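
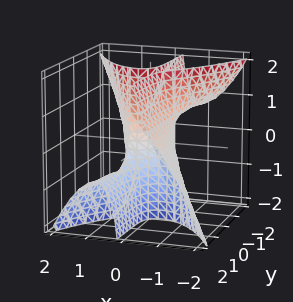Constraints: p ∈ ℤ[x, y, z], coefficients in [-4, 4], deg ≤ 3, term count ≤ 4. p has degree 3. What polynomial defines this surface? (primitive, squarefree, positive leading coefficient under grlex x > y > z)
2*x^3 + 2*x*y*z - x + y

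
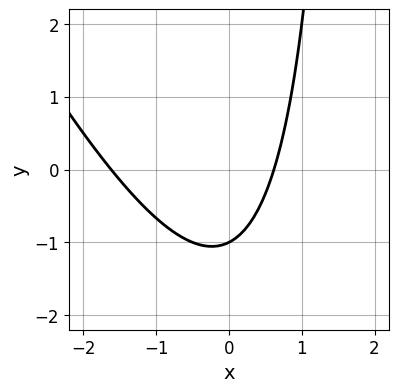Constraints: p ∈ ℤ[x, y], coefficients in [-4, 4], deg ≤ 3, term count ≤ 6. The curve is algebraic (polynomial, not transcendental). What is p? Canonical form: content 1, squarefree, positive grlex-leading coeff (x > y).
2*x^2 + x*y + 2*x - 2*y - 2

First, degree: the shape is more complex than any degree-1 curve, so deg p = 2.
Then, from the visible intercepts: one y-axis crossing is at y = -1.
Finally, together with the visible shape, these determine p as stated.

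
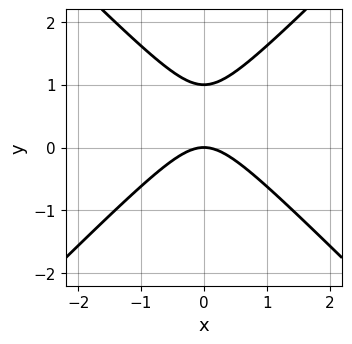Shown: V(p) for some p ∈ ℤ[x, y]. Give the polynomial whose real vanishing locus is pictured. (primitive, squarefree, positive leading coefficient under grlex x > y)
x^2 - y^2 + y

The degree is 2 — the shape is more complex than any degree-1 curve.
Symmetries: it's symmetric under x → −x, forcing even powers of x.
Against the integer gridlines: it meets the x-axis at x = 0 (among the integer gridlines); among the integer gridlines, it crosses the y-axis at y ∈ {0, 1}.
These observations pin down the coefficients.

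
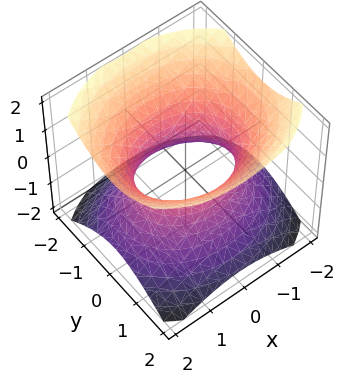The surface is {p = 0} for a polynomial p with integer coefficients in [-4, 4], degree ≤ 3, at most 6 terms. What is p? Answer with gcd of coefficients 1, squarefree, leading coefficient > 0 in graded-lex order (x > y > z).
(a) The degree is 2 — one connected sheet with a waist; a quadric.
(b) Symmetries: mirror symmetry z ↦ −z ⇒ only even powers of z; it's symmetric under y → −y, forcing even powers of y; it's symmetric under x → −x, forcing even powers of x.
(c) From the axis intercepts and sections: the y-axis gridline crossings are at y ∈ {-1, 1}; it misses every integer gridline on the z-axis.
(d) Solving for integer coefficients yields p as stated.

2*x^2 + 3*y^2 - 3*z^2 - 3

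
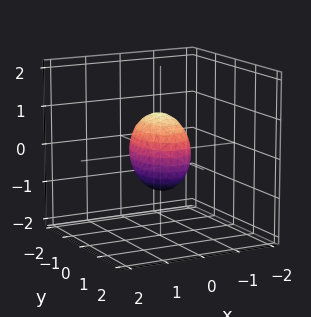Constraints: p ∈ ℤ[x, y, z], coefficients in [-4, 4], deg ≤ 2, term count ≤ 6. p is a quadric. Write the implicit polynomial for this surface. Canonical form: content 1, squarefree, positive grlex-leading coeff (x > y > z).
2*x^2 + y^2 + z^2 - 1

First, deg p = 2. Bounded and convex; a quadric.
Next, symmetries: the x ↦ −x reflection is a symmetry, so x appears only in even powers; mirror symmetry z ↦ −z ⇒ only even powers of z; mirror symmetry y ↦ −y ⇒ only even powers of y.
Next, against the integer gridlines: the y-axis gridline crossings are at y ∈ {-1, 1}; among the integer gridlines, it crosses the z-axis at z ∈ {-1, 1}.
Finally, solving for integer coefficients yields p as stated.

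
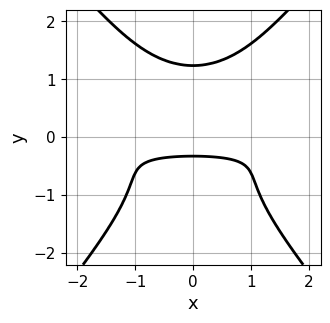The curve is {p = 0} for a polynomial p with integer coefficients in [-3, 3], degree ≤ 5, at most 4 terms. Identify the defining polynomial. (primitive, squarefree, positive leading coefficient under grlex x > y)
3*x^2*y^2 - 2*y^4 + 3*y + 1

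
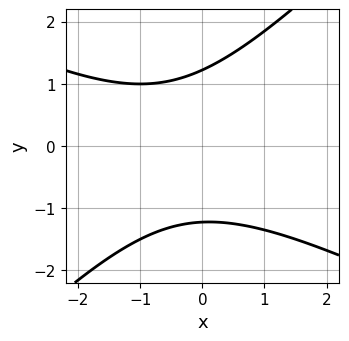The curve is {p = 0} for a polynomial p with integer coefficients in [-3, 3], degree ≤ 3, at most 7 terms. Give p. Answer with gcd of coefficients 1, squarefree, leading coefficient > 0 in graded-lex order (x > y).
x^2 + x*y - 2*y^2 + x + 3

(a) Degree: the shape is more complex than any degree-1 curve, so deg p = 2.
(b) From the visible intercepts: no x-intercept at any integer in the box.
(c) The integer polynomial consistent with all of this is the stated p.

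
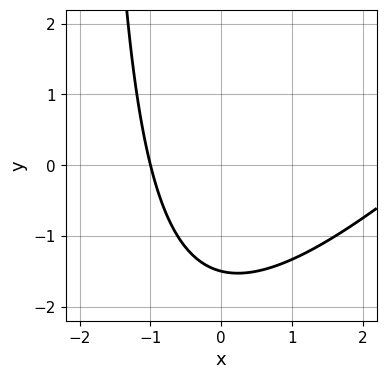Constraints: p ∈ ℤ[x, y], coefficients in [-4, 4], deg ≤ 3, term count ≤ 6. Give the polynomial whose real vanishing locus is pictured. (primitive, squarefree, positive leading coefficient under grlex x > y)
x^2 - x*y - 2*x - 2*y - 3

(a) The degree is 2 — the shape is more complex than any degree-1 curve.
(b) Against the integer gridlines: it meets the x-axis at x = -1 (among the integer gridlines).
(c) These observations pin down the coefficients.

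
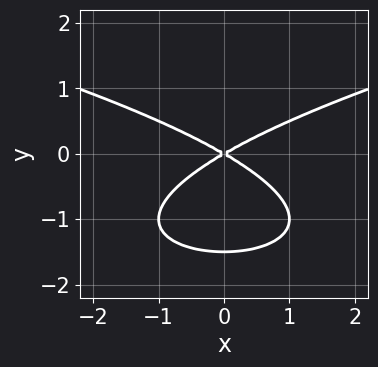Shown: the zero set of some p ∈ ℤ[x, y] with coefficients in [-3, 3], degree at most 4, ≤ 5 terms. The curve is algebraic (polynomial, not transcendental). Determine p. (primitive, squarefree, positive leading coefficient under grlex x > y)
2*y^3 - x^2 + 3*y^2

First, degree: a generic line meets the curve in up to 3 points, so deg p = 3.
Next, symmetries: the x ↦ −x reflection is a symmetry, so x appears only in even powers.
Then, from the visible intercepts: it crosses the x-axis at the gridline x = 0; one y-axis crossing is at y = 0.
Finally, solving for integer coefficients yields p as stated.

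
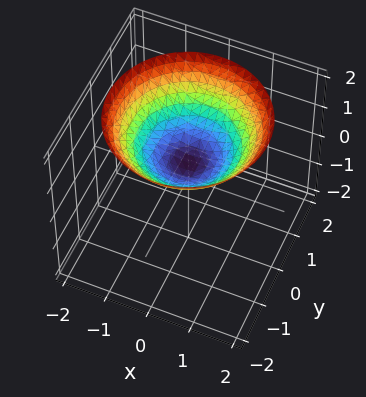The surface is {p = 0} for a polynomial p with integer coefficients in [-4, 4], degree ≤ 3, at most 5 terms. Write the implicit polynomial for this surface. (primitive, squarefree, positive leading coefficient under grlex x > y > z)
x^2 + y^2 - 2*z + 1

deg p = 2. The shape is more complex than any degree-1 surface.
Symmetries: rotational symmetry about the z-axis ⇒ p depends on x, y only through x² + y².
From the axis intercepts and sections: the surface avoids every integer x-axis point in the box; it misses every integer gridline on the y-axis.
Matching integer coefficients to the picture gives p.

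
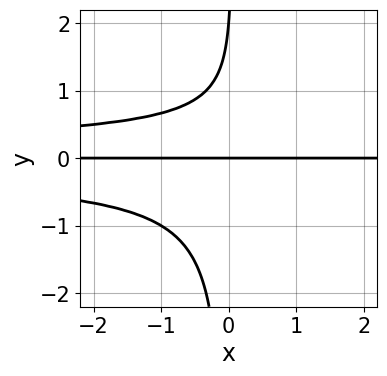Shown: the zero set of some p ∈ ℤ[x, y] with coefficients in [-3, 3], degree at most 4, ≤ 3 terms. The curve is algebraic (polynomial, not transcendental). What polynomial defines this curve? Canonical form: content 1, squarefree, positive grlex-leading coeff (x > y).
3*x*y^3 - y^2 + 2*y

Degree: no degree-3 curve has this shape, so deg p = 4.
Checking where it meets the axes: the y-axis gridline crossings are at y ∈ {0, 2}; every point of the x-axis in the box is on the curve.
The integer polynomial consistent with all of this is the stated p.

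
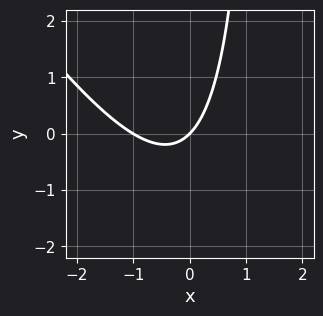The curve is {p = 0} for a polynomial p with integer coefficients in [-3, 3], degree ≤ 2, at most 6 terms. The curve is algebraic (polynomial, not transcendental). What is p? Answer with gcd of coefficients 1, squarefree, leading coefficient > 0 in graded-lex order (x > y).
3*x^2 + 2*x*y + 3*x - 3*y

deg p = 2. No degree-1 curve has this shape.
Observable constraints: it crosses the y-axis at the gridline y = 0; the x-axis gridline crossings are at x ∈ {-1, 0}.
Matching integer coefficients to the picture gives p.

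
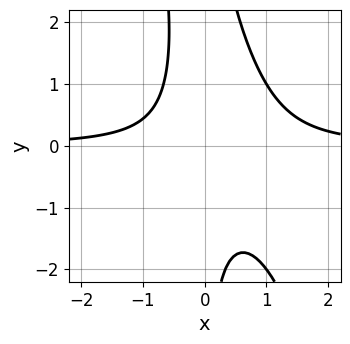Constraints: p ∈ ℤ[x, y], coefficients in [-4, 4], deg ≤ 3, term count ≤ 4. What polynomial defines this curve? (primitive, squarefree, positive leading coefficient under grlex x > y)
3*x^2*y + x*y^2 - 2*x*y - 2

(a) The degree is 3 — a generic line meets the curve in up to 3 points.
(b) From the visible intercepts: the curve avoids every integer x-axis point in the box; no y-intercept at any integer in the box.
(c) Fitting integer coefficients to these (and the overall shape) gives p.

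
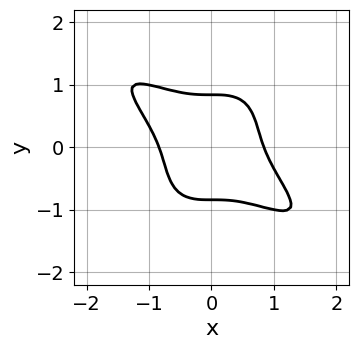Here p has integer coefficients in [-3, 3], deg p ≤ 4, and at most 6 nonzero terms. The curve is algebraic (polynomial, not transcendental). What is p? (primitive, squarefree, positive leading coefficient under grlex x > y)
2*x^4 + 3*x^3*y + 2*y^4 - 1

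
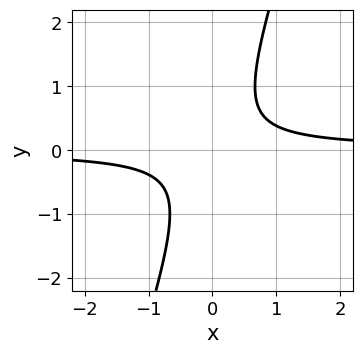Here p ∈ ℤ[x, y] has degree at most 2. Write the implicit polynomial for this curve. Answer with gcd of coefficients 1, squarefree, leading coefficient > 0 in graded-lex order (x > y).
3*x*y - y^2 - 1

1. deg p = 2.
2. Against the integer gridlines: no y-intercept at any integer in the box; it misses every integer gridline on the x-axis.
3. Assembling these constraints gives the stated polynomial.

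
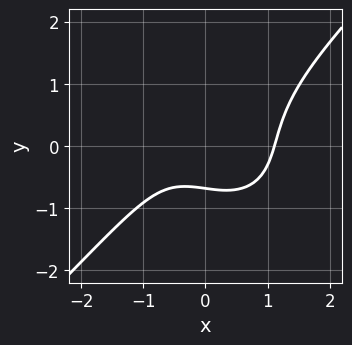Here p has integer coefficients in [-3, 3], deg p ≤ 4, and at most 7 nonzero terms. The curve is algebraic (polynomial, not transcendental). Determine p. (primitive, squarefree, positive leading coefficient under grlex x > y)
3*x^3 - 3*y^3 - x - 3*y - 3

deg p = 3. A generic line meets the curve in up to 3 points.
Matching integer coefficients to the picture gives p.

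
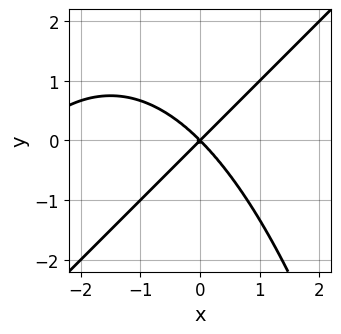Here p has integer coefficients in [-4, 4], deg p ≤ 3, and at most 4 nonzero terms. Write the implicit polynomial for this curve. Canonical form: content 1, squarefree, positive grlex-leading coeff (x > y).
x^3 - x^2*y + 3*x^2 - 3*y^2

First, the degree is 3 — a generic line meets the curve in up to 3 points.
Then, from the visible intercepts: it meets the x-axis at x = 0 (among the integer gridlines); one y-axis crossing is at y = 0.
Finally, the integer polynomial consistent with all of this is the stated p.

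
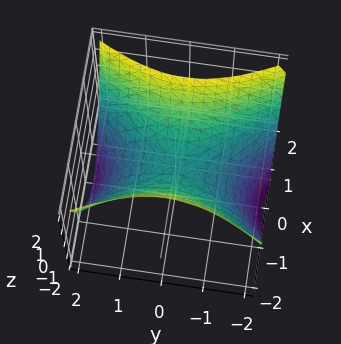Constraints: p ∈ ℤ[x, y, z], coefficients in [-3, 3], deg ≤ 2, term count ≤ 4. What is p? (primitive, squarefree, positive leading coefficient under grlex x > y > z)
2*x^2 - y^2 - 2*z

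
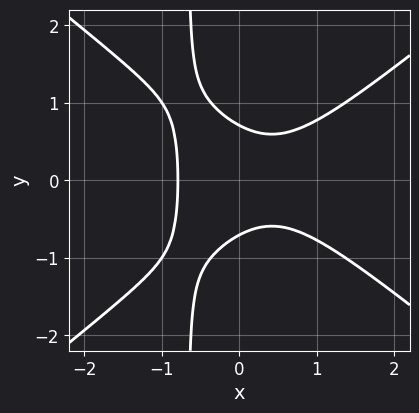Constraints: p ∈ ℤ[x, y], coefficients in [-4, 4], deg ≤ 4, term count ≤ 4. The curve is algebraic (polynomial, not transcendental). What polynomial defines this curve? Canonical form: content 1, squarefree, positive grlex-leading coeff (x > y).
2*x^3 - 3*x*y^2 - 2*y^2 + 1

1. The degree is 3 — a generic line meets the curve in up to 3 points.
2. Symmetries: mirror symmetry y ↦ −y ⇒ only even powers of y.
3. Matching integer coefficients to the picture gives p.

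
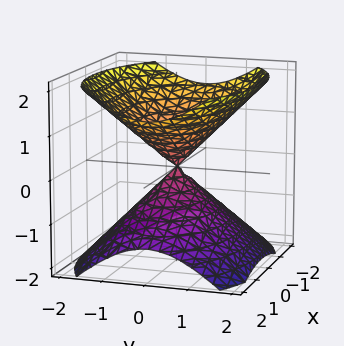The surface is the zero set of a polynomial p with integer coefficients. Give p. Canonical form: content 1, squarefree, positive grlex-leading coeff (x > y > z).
x^2 + 2*y^2 - 2*z^2

1. There are 2 components. They look like related sheets of one shape, so recover p as a whole.
2. The degree is 2 — two nappes meeting at a single point; a quadric.
3. Symmetries: the z ↦ −z reflection is a symmetry, so z appears only in even powers; mirror symmetry x ↦ −x ⇒ only even powers of x; mirror symmetry y ↦ −y ⇒ only even powers of y.
4. Reading off the gridlines: one z-axis crossing is at z = 0; it crosses the x-axis at the gridline x = 0; it meets the y-axis at y = 0 (among the integer gridlines).
5. The integer polynomial consistent with all of this is the stated p.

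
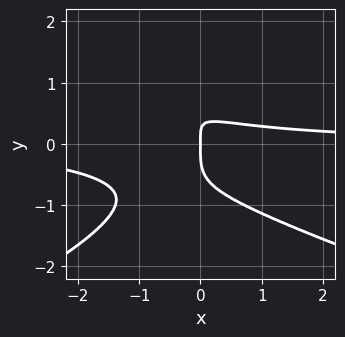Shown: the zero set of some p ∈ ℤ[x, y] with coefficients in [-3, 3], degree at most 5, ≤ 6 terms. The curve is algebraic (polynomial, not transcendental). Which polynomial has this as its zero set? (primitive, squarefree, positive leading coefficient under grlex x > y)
3*y^4 + 3*x^2*y + 3*x*y^2 + 3*x*y - 2*x

First, deg p = 4. A generic line meets the curve in up to 4 points.
Then, observable constraints: it crosses the x-axis at the gridline x = 0; one y-axis crossing is at y = 0.
Finally, together with the visible shape, these determine p as stated.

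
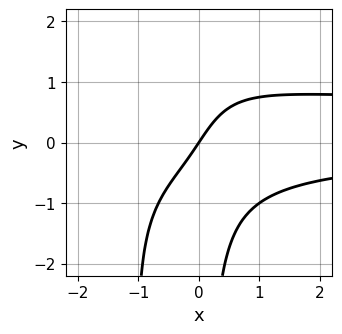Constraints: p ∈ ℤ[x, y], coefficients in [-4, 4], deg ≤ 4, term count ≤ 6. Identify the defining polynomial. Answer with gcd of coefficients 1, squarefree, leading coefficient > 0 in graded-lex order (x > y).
2*x^2*y^2 - x^2*y + 2*x*y^2 - 3*x + 2*y

deg p = 4. A generic line meets the curve in up to 4 points.
Reading off the gridlines: one y-axis crossing is at y = 0; it crosses the x-axis at the gridline x = 0.
Assembling these constraints gives the stated polynomial.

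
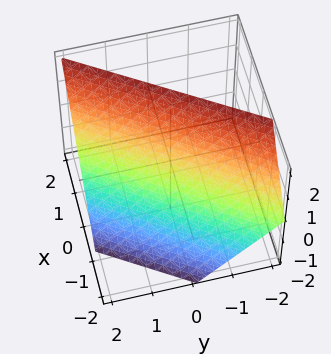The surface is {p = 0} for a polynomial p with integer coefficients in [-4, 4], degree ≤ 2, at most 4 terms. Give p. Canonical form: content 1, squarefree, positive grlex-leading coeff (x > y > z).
3*x - 2*y - 2*z + 2

(a) deg p = 1.
(b) From the visible intercepts: it crosses the y-axis at the gridline y = 1; it meets the z-axis at z = 1 (among the integer gridlines).
(c) Putting this together gives p.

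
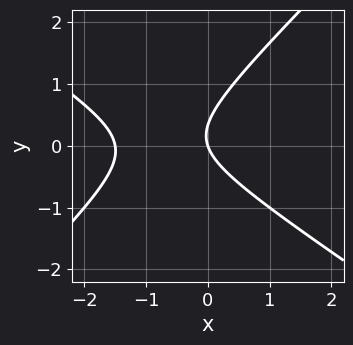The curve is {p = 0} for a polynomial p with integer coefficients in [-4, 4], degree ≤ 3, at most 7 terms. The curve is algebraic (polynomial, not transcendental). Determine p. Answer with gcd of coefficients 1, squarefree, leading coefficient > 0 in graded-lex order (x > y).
1. deg p = 2.
2. Observable constraints: one x-axis crossing is at x = 0; it crosses the y-axis at the gridline y = 0.
3. Fitting integer coefficients to these (and the overall shape) gives p.

2*x^2 + x*y - 3*y^2 + 3*x + y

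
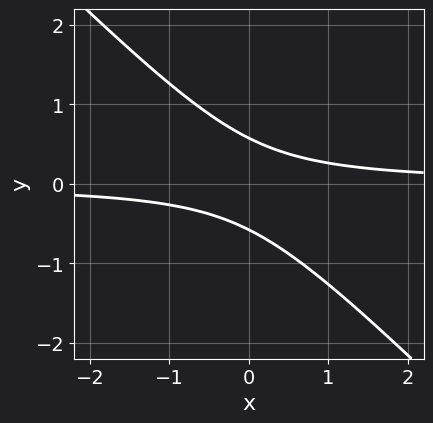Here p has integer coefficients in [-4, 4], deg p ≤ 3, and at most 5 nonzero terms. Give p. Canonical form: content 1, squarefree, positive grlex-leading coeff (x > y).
First, degree: the shape is more complex than any degree-1 curve, so deg p = 2.
Next, from the visible intercepts: it misses every integer gridline on the x-axis.
Finally, putting this together gives p.

3*x*y + 3*y^2 - 1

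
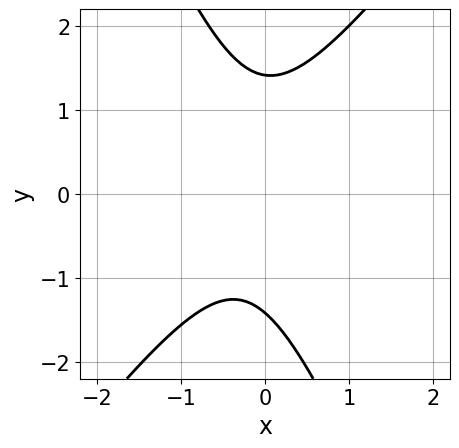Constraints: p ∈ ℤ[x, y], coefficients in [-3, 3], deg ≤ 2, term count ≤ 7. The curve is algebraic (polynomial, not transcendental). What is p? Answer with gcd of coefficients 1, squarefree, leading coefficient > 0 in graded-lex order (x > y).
3*x^2 - x*y - y^2 + x + 2

(a) The degree is 2 — no degree-1 curve has this shape.
(b) From the axis intercepts and sections: the curve avoids every integer x-axis point in the box.
(c) These observations pin down the coefficients.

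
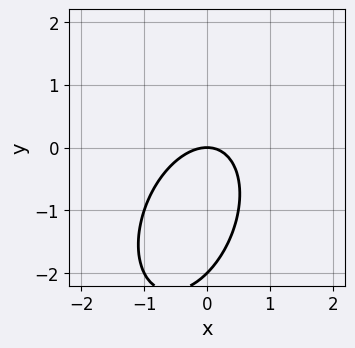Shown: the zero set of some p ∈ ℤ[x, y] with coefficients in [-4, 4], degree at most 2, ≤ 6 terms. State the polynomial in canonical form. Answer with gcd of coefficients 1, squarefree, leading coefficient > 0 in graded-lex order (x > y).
2*x^2 - x*y + y^2 + 2*y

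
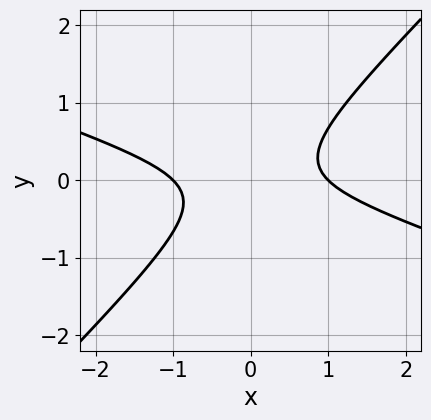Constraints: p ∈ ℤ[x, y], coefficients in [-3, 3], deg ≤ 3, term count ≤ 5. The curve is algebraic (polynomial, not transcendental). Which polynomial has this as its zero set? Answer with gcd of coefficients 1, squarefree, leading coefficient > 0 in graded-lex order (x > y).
x^2 + 2*x*y - 3*y^2 - 1

First, deg p = 2. The shape is more complex than any degree-1 curve.
Next, from the visible intercepts: among the integer gridlines, it crosses the x-axis at x ∈ {-1, 1}; it misses every integer gridline on the y-axis.
Finally, together with the visible shape, these determine p as stated.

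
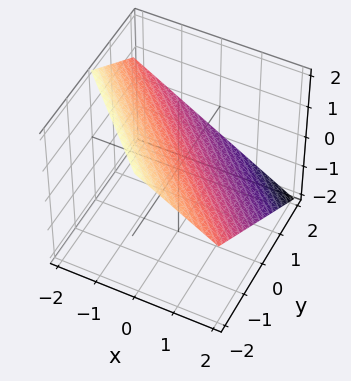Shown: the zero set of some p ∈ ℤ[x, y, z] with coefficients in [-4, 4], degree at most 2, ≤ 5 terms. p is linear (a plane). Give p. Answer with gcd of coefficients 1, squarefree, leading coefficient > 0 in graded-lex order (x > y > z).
2*x + 2*y + 3*z - 2

(a) Degree: every cross-section is a straight line — this is a plane, so deg p = 1.
(b) From the axis intercepts and sections: it meets the x-axis at x = 1 (among the integer gridlines); it crosses the y-axis at the gridline y = 1.
(c) Solving for integer coefficients yields p as stated.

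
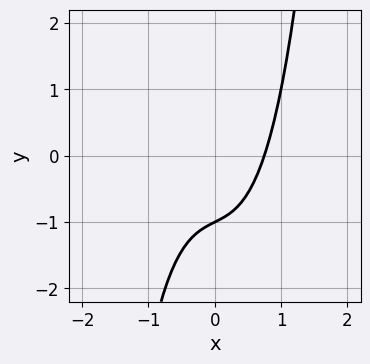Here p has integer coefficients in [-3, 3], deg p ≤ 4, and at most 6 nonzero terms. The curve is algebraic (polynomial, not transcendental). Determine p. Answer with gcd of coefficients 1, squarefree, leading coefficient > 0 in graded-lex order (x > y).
3*x^3 + x - 2*y - 2

deg p = 3. A generic line meets the curve in up to 3 points.
Against the integer gridlines: one y-axis crossing is at y = -1.
Solving for integer coefficients yields p as stated.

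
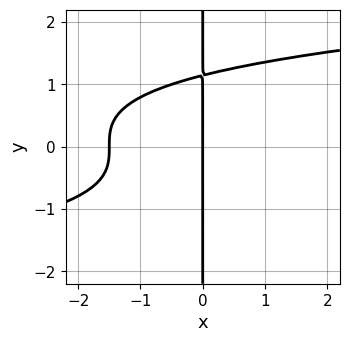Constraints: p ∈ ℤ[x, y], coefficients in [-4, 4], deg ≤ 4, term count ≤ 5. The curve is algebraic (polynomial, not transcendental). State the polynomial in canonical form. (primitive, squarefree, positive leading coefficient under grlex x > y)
1. The degree is 4 — no degree-3 curve has this shape.
2. From the visible intercepts: it meets the x-axis at x = 0 (among the integer gridlines); every point of the y-axis in the box is on the curve.
3. Putting this together gives p.

2*x*y^3 - 2*x^2 - 3*x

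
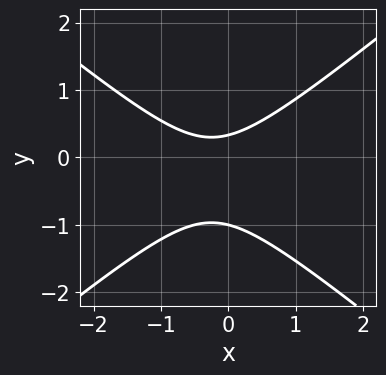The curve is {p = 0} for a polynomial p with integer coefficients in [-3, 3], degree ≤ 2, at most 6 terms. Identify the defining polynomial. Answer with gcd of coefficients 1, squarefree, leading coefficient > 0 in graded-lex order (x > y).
2*x^2 - 3*y^2 + x - 2*y + 1

The degree is 2 — no degree-1 curve has this shape.
From the axis intercepts and sections: one y-axis crossing is at y = -1; the curve avoids every integer x-axis point in the box.
Solving for integer coefficients yields p as stated.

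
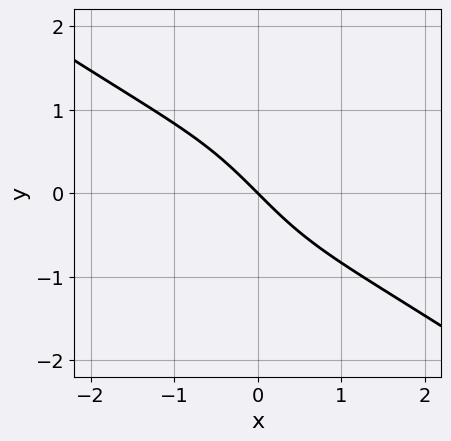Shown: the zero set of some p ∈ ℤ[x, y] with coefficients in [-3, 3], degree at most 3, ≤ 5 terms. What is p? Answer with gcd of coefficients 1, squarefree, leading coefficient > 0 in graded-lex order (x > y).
2*x^3 + 3*x^2*y + 3*x + 3*y

deg p = 3. A generic line meets the curve in up to 3 points.
Reading off the gridlines: it crosses the y-axis at the gridline y = 0; it crosses the x-axis at the gridline x = 0.
Assembling these constraints gives the stated polynomial.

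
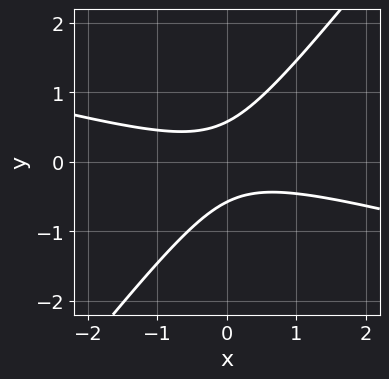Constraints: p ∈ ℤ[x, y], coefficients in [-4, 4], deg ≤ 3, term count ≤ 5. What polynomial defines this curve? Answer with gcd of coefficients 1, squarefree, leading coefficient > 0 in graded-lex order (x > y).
(a) deg p = 2. A generic line meets the curve in up to 2 points.
(b) From the visible intercepts: no x-intercept at any integer in the box.
(c) The integer polynomial consistent with all of this is the stated p.

x^2 + 3*x*y - 3*y^2 + 1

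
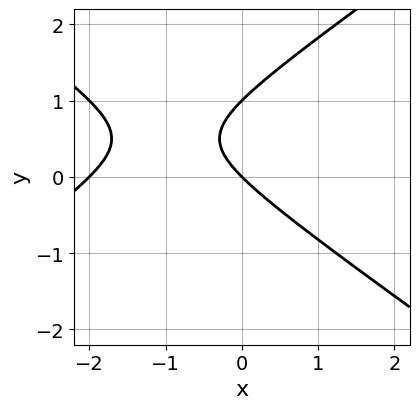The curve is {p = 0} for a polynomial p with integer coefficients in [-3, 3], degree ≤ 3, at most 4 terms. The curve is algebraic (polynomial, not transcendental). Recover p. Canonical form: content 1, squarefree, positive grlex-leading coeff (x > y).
x^2 - 2*y^2 + 2*x + 2*y

First, degree: no degree-1 curve has this shape, so deg p = 2.
Next, from the visible intercepts: among the integer gridlines, it crosses the x-axis at x ∈ {-2, 0}; among the integer gridlines, it crosses the y-axis at y ∈ {0, 1}.
Finally, matching integer coefficients to the picture gives p.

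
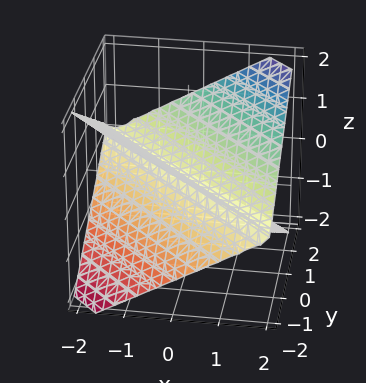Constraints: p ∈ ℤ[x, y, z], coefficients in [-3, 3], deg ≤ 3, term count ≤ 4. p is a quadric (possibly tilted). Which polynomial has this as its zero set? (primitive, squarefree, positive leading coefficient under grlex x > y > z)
I count 2 distinct pieces. They look like related sheets of one shape, so recover p as a whole.
Degree: no degree-1 surface has this shape, so deg p = 2.
Observable constraints: it meets the x-axis at x = 0 (among the integer gridlines); it crosses the y-axis at the gridline y = 0; it meets the z-axis at z = 0 (among the integer gridlines).
The integer polynomial consistent with all of this is the stated p.

x^2 + 2*x*y + y^2 - 3*z^2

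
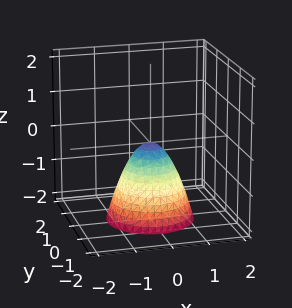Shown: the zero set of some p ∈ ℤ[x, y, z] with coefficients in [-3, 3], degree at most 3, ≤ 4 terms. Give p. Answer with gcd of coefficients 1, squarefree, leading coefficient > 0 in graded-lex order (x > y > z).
3*x^2 + 3*y^2 + 2*z

The degree is 2 — a paraboloid; a quadric.
Symmetry: every cross-section ⟂ z is a circle, so x, y appear only via x² + y².
Observable constraints: one z-axis crossing is at z = 0; it meets the y-axis at y = 0 (among the integer gridlines); a circular section at z = -1 has radius between 0 and 1.
Matching integer coefficients to the picture gives p.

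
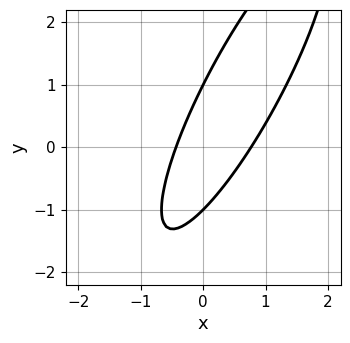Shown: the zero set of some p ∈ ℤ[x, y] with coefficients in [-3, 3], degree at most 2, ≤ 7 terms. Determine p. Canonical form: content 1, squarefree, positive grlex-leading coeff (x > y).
1. Degree: a generic line meets the curve in up to 2 points, so deg p = 2.
2. From the visible intercepts: the y-axis gridline crossings are at y ∈ {-1, 1}.
3. The integer polynomial consistent with all of this is the stated p.

3*x^2 - 3*x*y + y^2 - x - 1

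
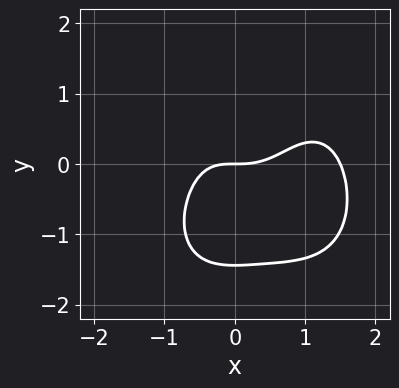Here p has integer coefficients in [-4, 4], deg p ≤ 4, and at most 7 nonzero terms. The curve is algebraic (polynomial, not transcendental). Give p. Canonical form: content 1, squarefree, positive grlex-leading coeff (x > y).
deg p = 4.
From the visible intercepts: one y-axis crossing is at y = 0; it crosses the x-axis at the gridline x = 0.
The integer polynomial consistent with all of this is the stated p.

2*x^4 + x^2*y^2 + y^4 - 3*x^3 + 3*y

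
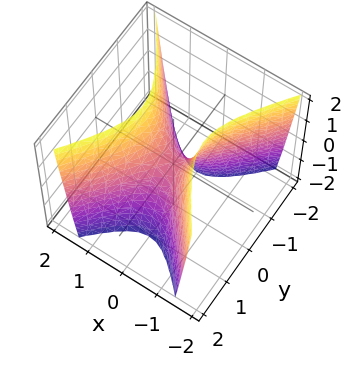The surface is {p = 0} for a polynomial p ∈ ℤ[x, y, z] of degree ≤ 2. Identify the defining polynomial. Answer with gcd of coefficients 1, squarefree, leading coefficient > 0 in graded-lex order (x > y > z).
1. deg p = 2. A saddle surface; a quadric.
2. Symmetries: mirror symmetry y ↦ −y ⇒ only even powers of y; the x ↦ −x reflection is a symmetry, so x appears only in even powers.
3. Reading off the gridlines: one y-axis crossing is at y = 0; it crosses the z-axis at the gridline z = 0.
4. Together with the visible shape, these determine p as stated.

3*x^2 - 2*y^2 - z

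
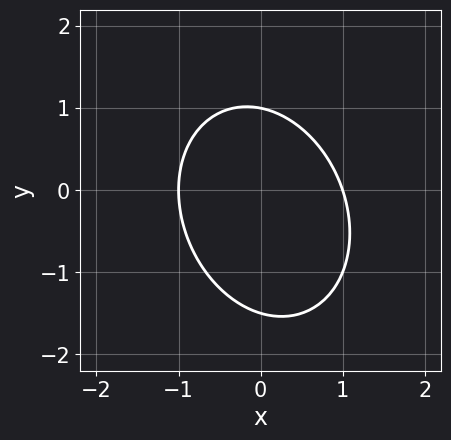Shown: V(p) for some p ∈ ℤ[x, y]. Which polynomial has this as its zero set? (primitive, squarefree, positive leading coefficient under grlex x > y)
3*x^2 + x*y + 2*y^2 + y - 3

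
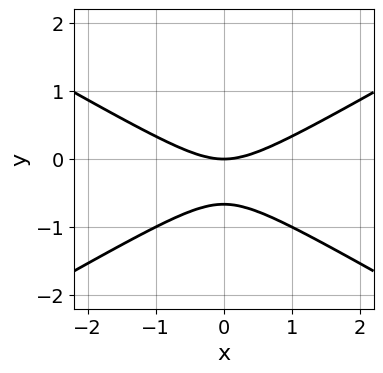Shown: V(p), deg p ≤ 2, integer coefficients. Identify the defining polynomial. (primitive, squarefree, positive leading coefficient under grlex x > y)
x^2 - 3*y^2 - 2*y

First, degree: the shape is more complex than any degree-1 curve, so deg p = 2.
Then, symmetries: mirror symmetry x ↦ −x ⇒ only even powers of x.
Next, checking where it meets the axes: one x-axis crossing is at x = 0; it crosses the y-axis at the gridline y = 0.
Finally, together with the visible shape, these determine p as stated.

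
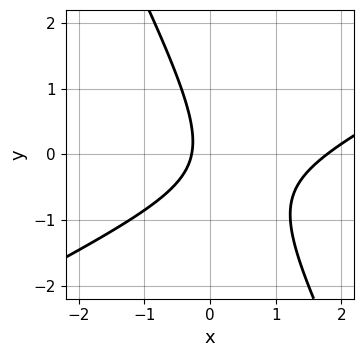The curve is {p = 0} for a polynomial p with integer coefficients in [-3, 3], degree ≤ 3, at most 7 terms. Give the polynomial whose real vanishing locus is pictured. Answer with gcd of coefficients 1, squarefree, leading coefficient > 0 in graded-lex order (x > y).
2*x^2 - 3*x*y - 2*y^2 - 3*x - 1

(a) The degree is 2 — a generic line meets the curve in up to 2 points.
(b) Reading off the gridlines: the curve avoids every integer y-axis point in the box.
(c) Assembling these constraints gives the stated polynomial.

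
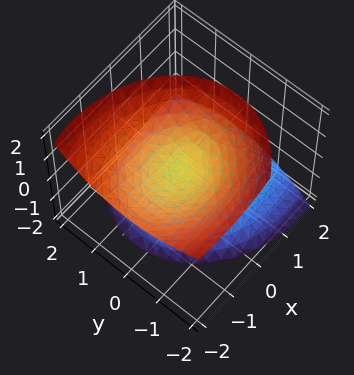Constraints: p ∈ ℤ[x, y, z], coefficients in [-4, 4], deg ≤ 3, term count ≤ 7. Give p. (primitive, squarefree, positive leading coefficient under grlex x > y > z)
2*x^2 + 3*x*z + 3*y^2 + y*z - 3*z^2 + 1

(a) I count 2 distinct pieces. Treating them together as one polynomial.
(b) deg p = 2. No degree-1 surface has this shape.
(c) Observable constraints: no x-intercept at any integer in the box; no y-intercept at any integer in the box.
(d) Putting this together gives p.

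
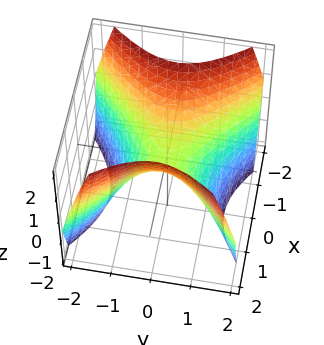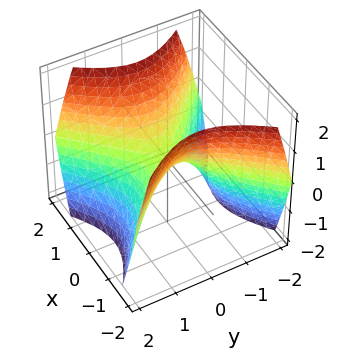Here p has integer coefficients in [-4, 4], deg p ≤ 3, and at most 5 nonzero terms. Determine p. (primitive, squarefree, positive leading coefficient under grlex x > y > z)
x^2 - y^2 - z

First, degree: a saddle surface; a quadric, so deg p = 2.
Then, symmetries: it's symmetric under y → −y, forcing even powers of y; mirror symmetry x ↦ −x ⇒ only even powers of x.
Next, observable constraints: one x-axis crossing is at x = 0; it crosses the z-axis at the gridline z = 0.
Finally, fitting integer coefficients to these (and the overall shape) gives p.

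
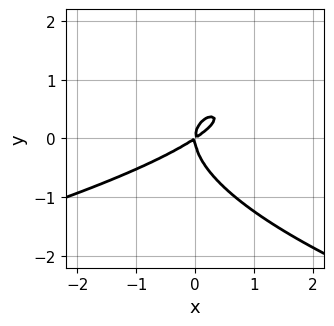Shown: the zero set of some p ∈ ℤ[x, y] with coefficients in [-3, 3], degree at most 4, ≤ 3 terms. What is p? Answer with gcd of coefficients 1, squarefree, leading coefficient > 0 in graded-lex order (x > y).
Degree: no degree-2 curve has this shape, so deg p = 3.
Against the integer gridlines: it crosses the y-axis at the gridline y = 0; it crosses the x-axis at the gridline x = 0.
Matching integer coefficients to the picture gives p.

3*y^3 + 2*x^2 - 3*x*y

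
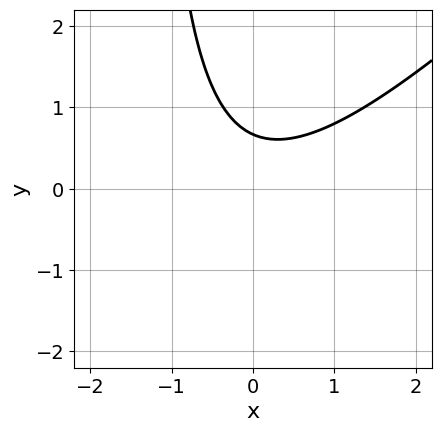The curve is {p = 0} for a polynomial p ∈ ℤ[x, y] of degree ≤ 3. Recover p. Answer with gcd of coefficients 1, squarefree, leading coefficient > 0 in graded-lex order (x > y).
(a) deg p = 2.
(b) Checking where it meets the axes: it misses every integer gridline on the x-axis.
(c) Together with the visible shape, these determine p as stated.

2*x^2 - 2*x*y - 3*y + 2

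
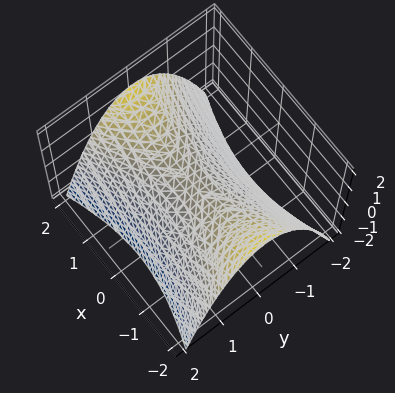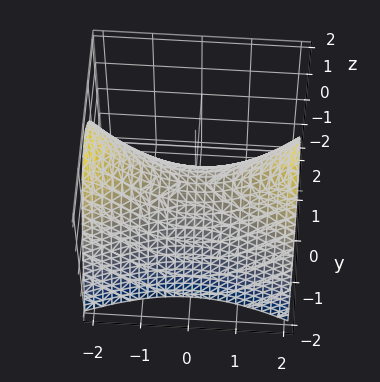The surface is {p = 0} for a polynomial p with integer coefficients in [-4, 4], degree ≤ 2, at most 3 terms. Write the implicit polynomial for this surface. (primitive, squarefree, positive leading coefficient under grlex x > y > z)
1. The degree is 2 — a hyperbolic paraboloid; a quadric.
2. Symmetries: it's symmetric under y → −y, forcing even powers of y; mirror symmetry x ↦ −x ⇒ only even powers of x.
3. From the visible intercepts: it crosses the x-axis at the gridline x = 0; it meets the y-axis at y = 0 (among the integer gridlines).
4. Solving for integer coefficients yields p as stated.

x^2 - 3*y^2 - 3*z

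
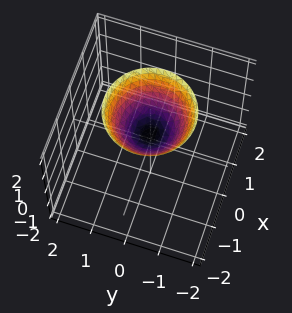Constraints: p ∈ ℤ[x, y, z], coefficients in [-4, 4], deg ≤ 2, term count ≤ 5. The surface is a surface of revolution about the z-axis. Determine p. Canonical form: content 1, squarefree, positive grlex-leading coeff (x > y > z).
2*x^2 + 2*y^2 - 2*z + 1

(a) The degree is 2 — a generic line meets the surface in up to 2 points.
(b) Symmetry: the surface is invariant under rotation about z: p = q(x² + y², z).
(c) Against the integer gridlines: the surface avoids every integer x-axis point in the box; a circular section at z = 1 has radius between 0 and 1; the surface avoids every integer y-axis point in the box.
(d) Putting this together gives p.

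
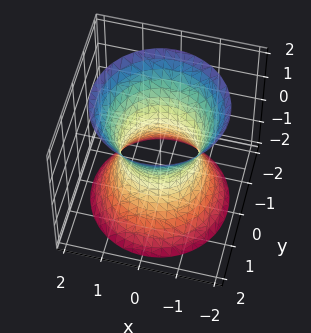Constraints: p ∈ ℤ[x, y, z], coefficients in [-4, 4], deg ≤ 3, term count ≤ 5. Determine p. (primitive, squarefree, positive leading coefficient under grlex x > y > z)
(a) Degree: one connected sheet with a waist; a quadric, so deg p = 2.
(b) Symmetry: every cross-section ⟂ z is a circle, so x, y appear only via x² + y²; mirror symmetry z ↦ −z ⇒ only even powers of z.
(c) From the axis intercepts and sections: among the integer gridlines, it crosses the x-axis at x ∈ {-1, 1}; among the integer gridlines, it crosses the y-axis at y ∈ {-1, 1}.
(d) Assembling these constraints gives the stated polynomial.

2*x^2 + 2*y^2 - z^2 - 2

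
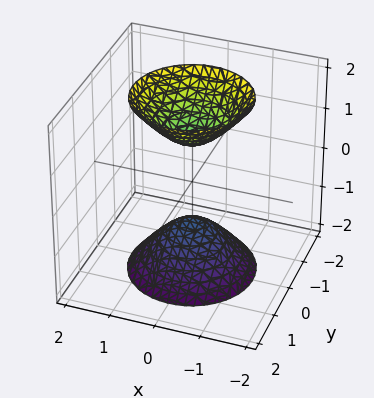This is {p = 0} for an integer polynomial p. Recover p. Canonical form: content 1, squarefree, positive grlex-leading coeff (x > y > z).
First, the picture has 2 separate pieces. They look like related sheets of one shape, so recover p as a whole.
Next, degree: a generic line meets the surface in up to 2 points, so deg p = 2.
Then, by symmetry, the z-axis is an axis of rotation, so x and y enter only as x² + y².
Next, observable constraints: it misses every integer gridline on the x-axis; a circular section at z = -2 has radius between 1 and 2.
Finally, these observations pin down the coefficients. Check: (0, 0, 1) on the z-axis lies on the surface, and p(0, 0, 1) = 0. ✓

2*x^2 + 2*y^2 - z^2 + 1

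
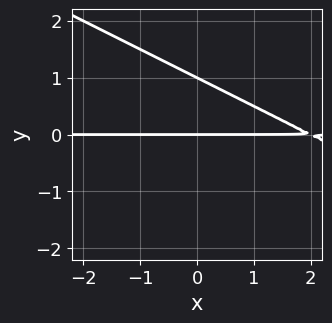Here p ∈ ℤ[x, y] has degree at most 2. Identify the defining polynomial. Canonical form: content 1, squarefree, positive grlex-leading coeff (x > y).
(a) Degree: no degree-1 curve has this shape, so deg p = 2.
(b) From the visible intercepts: the visible x-axis segment lies entirely on the curve; among the integer gridlines, it crosses the y-axis at y ∈ {0, 1}.
(c) These observations pin down the coefficients.

x*y + 2*y^2 - 2*y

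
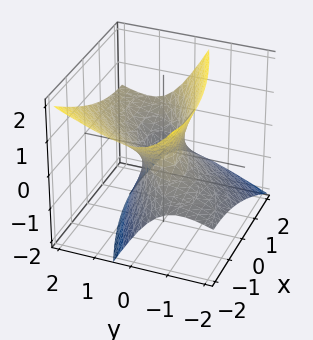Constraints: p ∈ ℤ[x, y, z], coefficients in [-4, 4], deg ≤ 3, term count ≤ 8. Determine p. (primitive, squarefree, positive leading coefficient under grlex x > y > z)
x^2 - 2*x*y + 2*y^2 - 3*y*z - 2*z^2 - 1

Degree: no degree-1 surface has this shape, so deg p = 2.
Reading off the gridlines: the surface avoids every integer z-axis point in the box; the x-axis gridline crossings are at x ∈ {-1, 1}.
Solving for integer coefficients yields p as stated.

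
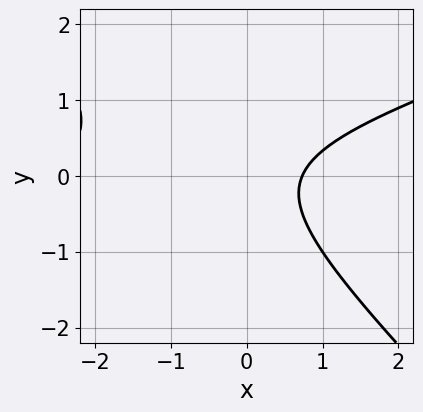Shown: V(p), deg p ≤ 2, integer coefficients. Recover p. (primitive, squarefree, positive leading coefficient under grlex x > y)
x^2 - 2*x*y - 3*y^2 + 2*x - 2

deg p = 2. No degree-1 curve has this shape.
From the visible intercepts: it misses every integer gridline on the y-axis.
Matching integer coefficients to the picture gives p.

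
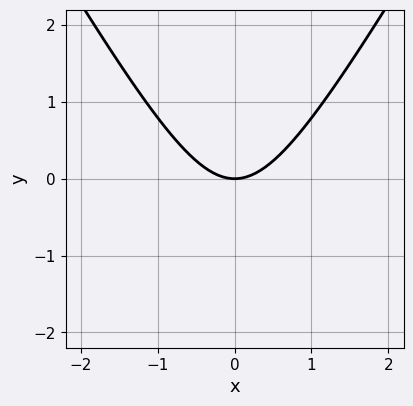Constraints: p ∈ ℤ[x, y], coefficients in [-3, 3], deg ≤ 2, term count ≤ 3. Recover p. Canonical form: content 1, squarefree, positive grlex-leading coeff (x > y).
3*x^2 - y^2 - 3*y

The degree is 2 — the shape is more complex than any degree-1 curve.
Symmetries: it's symmetric under x → −x, forcing even powers of x.
From the visible intercepts: it crosses the x-axis at the gridline x = 0; it crosses the y-axis at the gridline y = 0.
Assembling these constraints gives the stated polynomial.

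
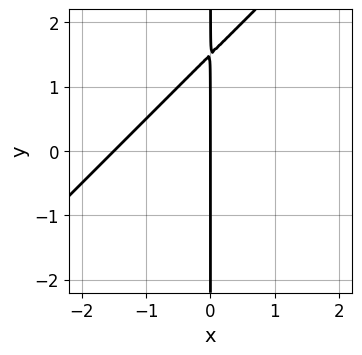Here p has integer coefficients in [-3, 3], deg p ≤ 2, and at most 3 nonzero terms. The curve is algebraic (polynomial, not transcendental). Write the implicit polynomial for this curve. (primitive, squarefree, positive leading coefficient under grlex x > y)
2*x^2 - 2*x*y + 3*x

(a) The degree is 2 — no degree-1 curve has this shape.
(b) Reading off the gridlines: the visible y-axis segment lies entirely on the curve; it crosses the x-axis at the gridline x = 0.
(c) The integer polynomial consistent with all of this is the stated p.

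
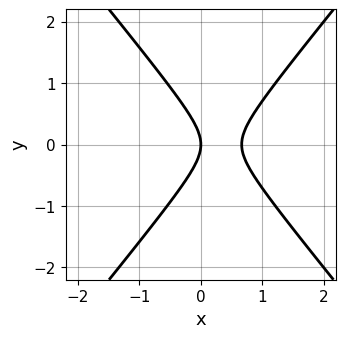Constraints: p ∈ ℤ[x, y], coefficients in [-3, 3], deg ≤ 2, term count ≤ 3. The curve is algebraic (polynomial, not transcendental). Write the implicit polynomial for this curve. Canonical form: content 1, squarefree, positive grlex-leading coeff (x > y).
Degree: no degree-1 curve has this shape, so deg p = 2.
Symmetries: it's symmetric under y → −y, forcing even powers of y.
From the visible intercepts: it meets the y-axis at y = 0 (among the integer gridlines); it crosses the x-axis at the gridline x = 0.
Solving for integer coefficients yields p as stated.

3*x^2 - 2*y^2 - 2*x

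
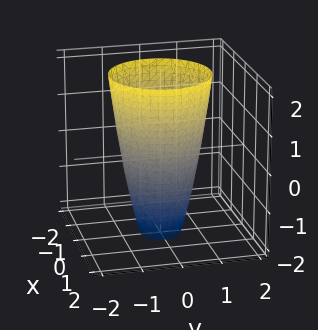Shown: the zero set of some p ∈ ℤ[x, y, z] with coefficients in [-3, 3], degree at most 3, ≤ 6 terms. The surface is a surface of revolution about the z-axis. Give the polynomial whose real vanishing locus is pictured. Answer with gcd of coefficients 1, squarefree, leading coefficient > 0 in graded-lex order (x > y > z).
3*x^2 + 3*y^2 - z - 3

First, deg p = 2.
Next, symmetry: the z-axis is an axis of rotation, so x and y enter only as x² + y².
Then, against the integer gridlines: a circular section at z = -2 has radius between 0 and 1; among the integer gridlines, it crosses the y-axis at y ∈ {-1, 1}.
Finally, assembling these constraints gives the stated polynomial.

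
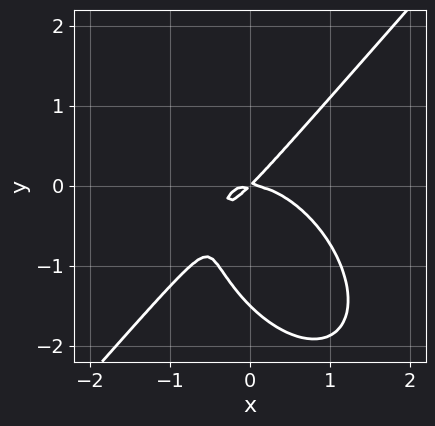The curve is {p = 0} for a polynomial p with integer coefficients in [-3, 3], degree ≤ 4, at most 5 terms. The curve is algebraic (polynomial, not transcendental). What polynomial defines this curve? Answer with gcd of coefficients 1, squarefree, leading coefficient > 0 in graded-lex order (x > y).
First, deg p = 3. No degree-2 curve has this shape.
Then, from the axis intercepts and sections: it crosses the y-axis at the gridline y = 0; it crosses the x-axis at the gridline x = 0.
Finally, assembling these constraints gives the stated polynomial.

3*x^3 - 2*y^3 + 3*x*y - 3*y^2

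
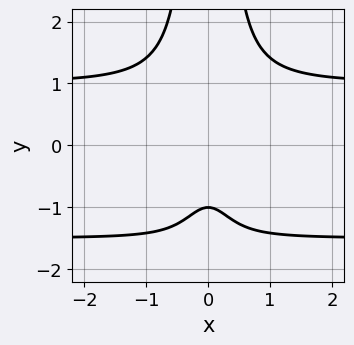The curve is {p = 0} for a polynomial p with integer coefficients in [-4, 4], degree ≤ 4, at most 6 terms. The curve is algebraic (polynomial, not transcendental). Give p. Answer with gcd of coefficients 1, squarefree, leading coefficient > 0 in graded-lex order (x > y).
2*x^2*y^2 + x^2*y - 3*x^2 - y - 1

1. deg p = 4. A generic line meets the curve in up to 4 points.
2. Symmetries: it's symmetric under x → −x, forcing even powers of x.
3. Checking where it meets the axes: one y-axis crossing is at y = -1; the curve avoids every integer x-axis point in the box.
4. The integer polynomial consistent with all of this is the stated p.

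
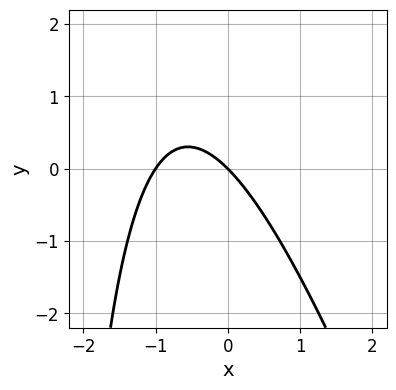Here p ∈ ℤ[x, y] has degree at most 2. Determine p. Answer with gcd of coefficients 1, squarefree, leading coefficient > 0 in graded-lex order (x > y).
3*x^2 + x*y + 3*x + 3*y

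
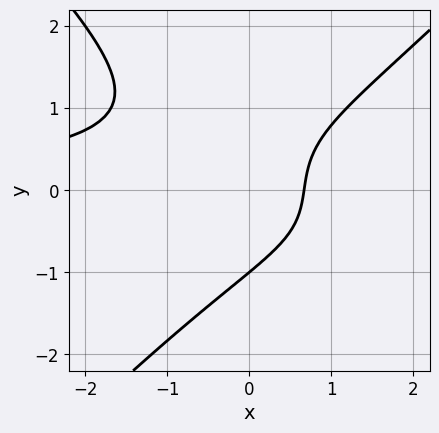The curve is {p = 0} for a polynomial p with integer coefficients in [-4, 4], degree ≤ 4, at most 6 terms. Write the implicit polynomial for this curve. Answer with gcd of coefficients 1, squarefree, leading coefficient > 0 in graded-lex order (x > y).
2*x^2*y - 2*y^3 - 2*x*y + 3*x - 2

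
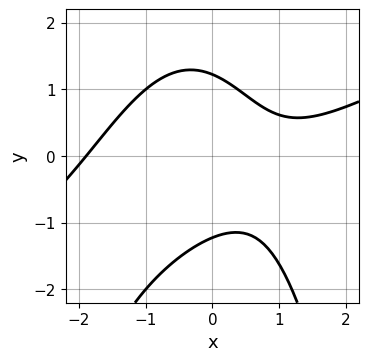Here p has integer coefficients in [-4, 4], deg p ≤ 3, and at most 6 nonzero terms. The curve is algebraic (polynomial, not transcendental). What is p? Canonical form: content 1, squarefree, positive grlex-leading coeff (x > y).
x^3 - 2*x^2*y - 2*y^2 - 2*x + 3

First, degree: no degree-2 curve has this shape, so deg p = 3.
Finally, solving for integer coefficients yields p as stated.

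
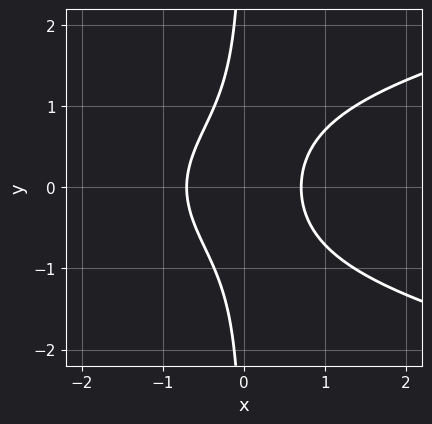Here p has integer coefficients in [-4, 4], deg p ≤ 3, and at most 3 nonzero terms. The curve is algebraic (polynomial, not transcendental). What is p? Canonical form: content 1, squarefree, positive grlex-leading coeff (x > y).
2*x*y^2 - 2*x^2 + 1

Degree: no degree-2 curve has this shape, so deg p = 3.
Symmetries: it's symmetric under y → −y, forcing even powers of y.
From the axis intercepts and sections: no y-intercept at any integer in the box.
Assembling these constraints gives the stated polynomial.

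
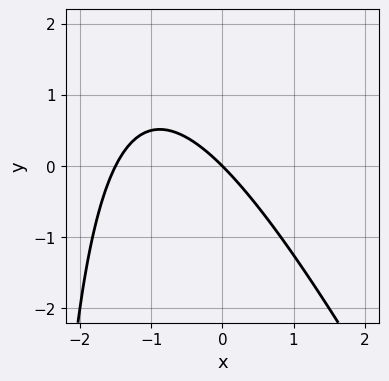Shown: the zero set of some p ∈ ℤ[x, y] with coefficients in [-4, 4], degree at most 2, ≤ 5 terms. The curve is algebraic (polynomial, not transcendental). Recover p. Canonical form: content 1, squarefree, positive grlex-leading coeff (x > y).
2*x^2 + x*y + 3*x + 3*y

First, degree: no degree-1 curve has this shape, so deg p = 2.
Then, against the integer gridlines: one y-axis crossing is at y = 0; it meets the x-axis at x = 0 (among the integer gridlines).
Finally, solving for integer coefficients yields p as stated.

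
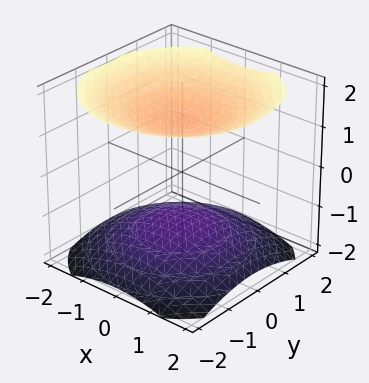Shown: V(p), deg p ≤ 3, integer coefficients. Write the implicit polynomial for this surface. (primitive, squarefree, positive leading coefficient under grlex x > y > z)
(a) The picture has 2 separate pieces.
(b) The degree is 2 — two sheets facing apart; a quadric.
(c) Symmetries: rotational symmetry about the z-axis ⇒ p depends on x, y only through x² + y²; it's symmetric under z → −z, forcing even powers of z.
(d) From the visible intercepts: it misses every integer gridline on the y-axis; it misses every integer gridline on the x-axis.
(e) Solving for integer coefficients yields p as stated.

x^2 + y^2 - 2*z^2 + 3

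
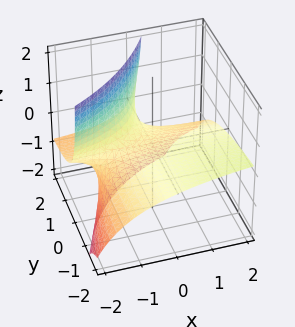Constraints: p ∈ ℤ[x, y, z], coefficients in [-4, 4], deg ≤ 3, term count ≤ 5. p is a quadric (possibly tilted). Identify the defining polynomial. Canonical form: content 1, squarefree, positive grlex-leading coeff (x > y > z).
x*y + 2*x*z - 2*y*z + 3*z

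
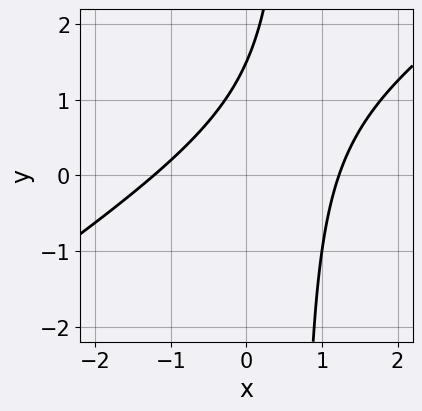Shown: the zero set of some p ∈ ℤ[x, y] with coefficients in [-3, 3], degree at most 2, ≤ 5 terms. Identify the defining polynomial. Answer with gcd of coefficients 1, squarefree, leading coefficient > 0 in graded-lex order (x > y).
2*x^2 - 3*x*y + 2*y - 3

(a) The degree is 2 — no degree-1 curve has this shape.
(b) Solving for integer coefficients yields p as stated.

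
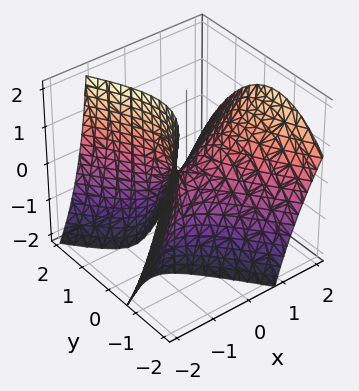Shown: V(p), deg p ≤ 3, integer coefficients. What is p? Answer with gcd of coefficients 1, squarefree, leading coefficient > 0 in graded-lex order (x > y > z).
3*x^2 - 2*x*y - 3*x*z - 3*y^2 - 2*z

First, degree: a generic line meets the surface in up to 2 points, so deg p = 2.
Next, from the visible intercepts: one z-axis crossing is at z = 0; it crosses the y-axis at the gridline y = 0; it meets the x-axis at x = 0 (among the integer gridlines).
Finally, fitting integer coefficients to these (and the overall shape) gives p.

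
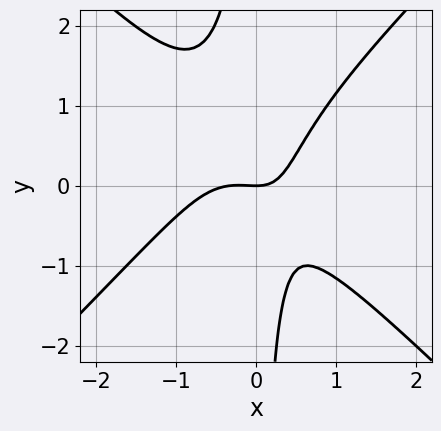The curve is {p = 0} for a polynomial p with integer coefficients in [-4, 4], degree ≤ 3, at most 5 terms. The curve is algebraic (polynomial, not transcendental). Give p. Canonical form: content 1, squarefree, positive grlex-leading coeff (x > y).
1. Degree: a generic line meets the curve in up to 3 points, so deg p = 3.
2. Checking where it meets the axes: it crosses the y-axis at the gridline y = 0; it crosses the x-axis at the gridline x = 0.
3. Putting this together gives p.

3*x^3 - 3*x*y^2 + x^2 + 2*x*y - 2*y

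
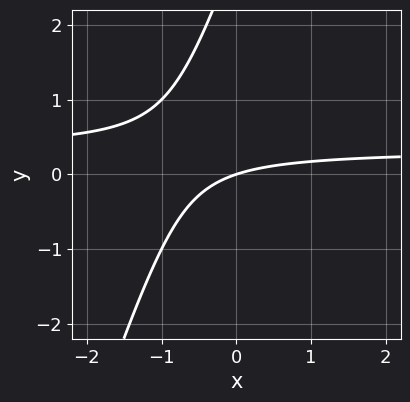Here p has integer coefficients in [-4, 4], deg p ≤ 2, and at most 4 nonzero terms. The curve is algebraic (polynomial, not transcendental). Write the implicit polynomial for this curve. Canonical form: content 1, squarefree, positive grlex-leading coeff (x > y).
First, the degree is 2 — a generic line meets the curve in up to 2 points.
Then, from the axis intercepts and sections: it crosses the y-axis at the gridline y = 0; one x-axis crossing is at x = 0.
Finally, these observations pin down the coefficients.

3*x*y - y^2 - x + 3*y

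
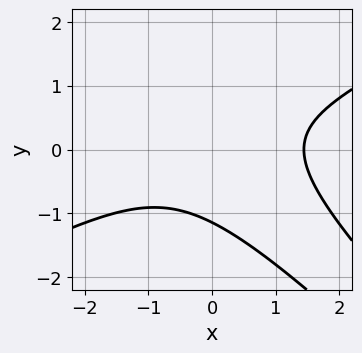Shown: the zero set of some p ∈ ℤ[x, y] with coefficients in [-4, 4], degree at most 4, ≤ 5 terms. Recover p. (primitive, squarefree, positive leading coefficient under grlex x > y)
The degree is 3 — a generic line meets the curve in up to 3 points.
Putting this together gives p.

x^3 - 3*x*y^2 - 2*y^3 - 3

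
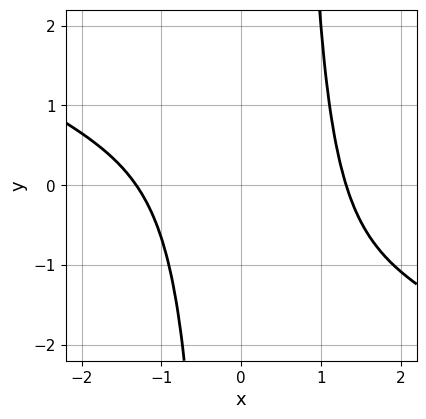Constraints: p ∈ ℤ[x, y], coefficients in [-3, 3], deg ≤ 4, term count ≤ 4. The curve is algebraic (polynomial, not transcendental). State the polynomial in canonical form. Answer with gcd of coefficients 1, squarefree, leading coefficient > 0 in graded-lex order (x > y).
x^4 + 2*x^3*y - x^2*y - 3

deg p = 4.
From the visible intercepts: it misses every integer gridline on the y-axis.
Fitting integer coefficients to these (and the overall shape) gives p.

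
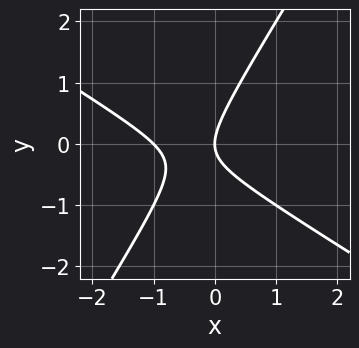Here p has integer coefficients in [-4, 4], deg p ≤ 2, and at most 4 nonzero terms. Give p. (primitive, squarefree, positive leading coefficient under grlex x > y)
x^2 + x*y - y^2 + x

1. deg p = 2. The shape is more complex than any degree-1 curve.
2. From the axis intercepts and sections: it meets the y-axis at y = 0 (among the integer gridlines); the x-axis gridline crossings are at x ∈ {-1, 0}.
3. Assembling these constraints gives the stated polynomial.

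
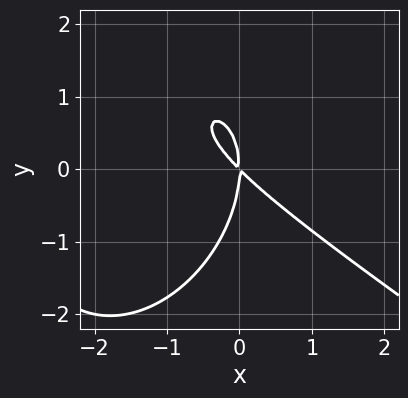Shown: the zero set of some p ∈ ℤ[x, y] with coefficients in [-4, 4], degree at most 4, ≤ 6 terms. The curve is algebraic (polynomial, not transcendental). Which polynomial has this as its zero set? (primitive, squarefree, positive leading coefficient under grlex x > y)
1. deg p = 3. No degree-2 curve has this shape.
2. Against the integer gridlines: it crosses the y-axis at the gridline y = 0; one x-axis crossing is at x = 0.
3. Matching integer coefficients to the picture gives p.

x^3 + x^2*y + y^3 + 3*x^2 + 3*x*y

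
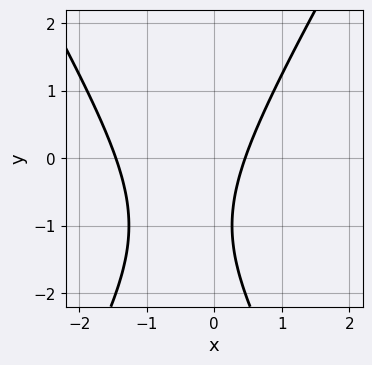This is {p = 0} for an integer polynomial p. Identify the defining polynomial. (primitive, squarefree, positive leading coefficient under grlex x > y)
3*x^2 - y^2 + 3*x - 2*y - 2

(a) deg p = 2. A generic line meets the curve in up to 2 points.
(b) Checking where it meets the axes: the curve avoids every integer y-axis point in the box.
(c) Matching integer coefficients to the picture gives p.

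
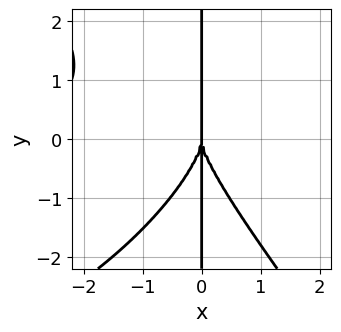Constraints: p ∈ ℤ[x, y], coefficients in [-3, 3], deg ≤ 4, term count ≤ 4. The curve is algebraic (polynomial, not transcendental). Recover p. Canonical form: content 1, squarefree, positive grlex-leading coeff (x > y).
1. Degree: the shape is more complex than any degree-3 curve, so deg p = 4.
2. Checking where it meets the axes: it meets the x-axis at x = 0 (among the integer gridlines); every point of the y-axis in the box is on the curve.
3. The integer polynomial consistent with all of this is the stated p.

x^4 - x^3*y + x*y^3 + 3*x^3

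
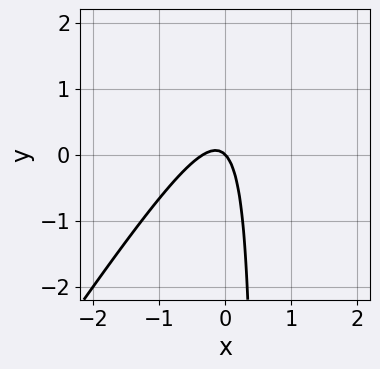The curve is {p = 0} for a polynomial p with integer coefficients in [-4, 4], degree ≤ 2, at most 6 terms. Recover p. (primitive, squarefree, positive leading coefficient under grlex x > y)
3*x^2 - 2*x*y + x + y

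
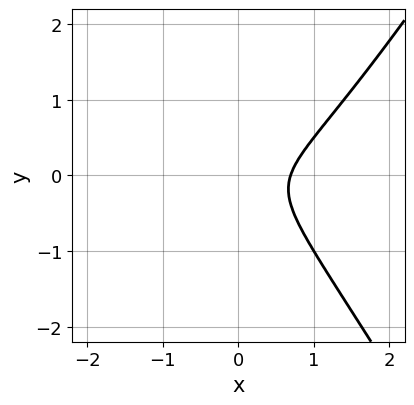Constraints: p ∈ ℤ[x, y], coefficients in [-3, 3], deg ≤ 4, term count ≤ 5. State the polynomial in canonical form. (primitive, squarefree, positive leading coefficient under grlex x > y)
3*x^3 - x*y^2 - 2*x*y - 3*y^2 - 1

1. deg p = 3. No degree-2 curve has this shape.
2. From the visible intercepts: it misses every integer gridline on the y-axis.
3. Putting this together gives p.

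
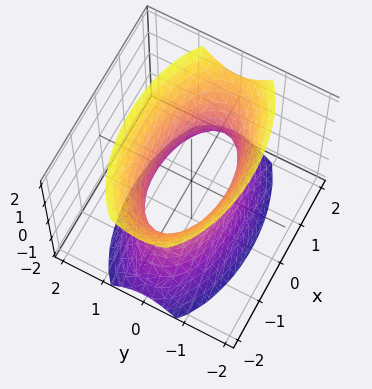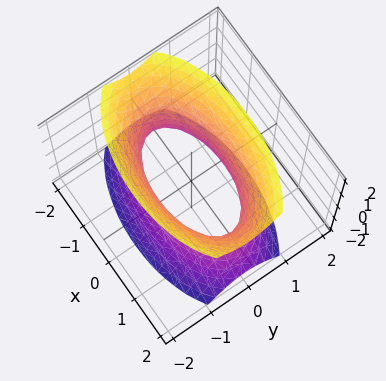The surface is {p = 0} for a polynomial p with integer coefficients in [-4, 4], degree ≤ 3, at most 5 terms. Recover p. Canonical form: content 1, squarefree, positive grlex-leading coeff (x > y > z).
x^2 + 3*y^2 - z^2 - 2

First, deg p = 2. One connected sheet with a waist; a quadric.
Then, symmetries: the y ↦ −y reflection is a symmetry, so y appears only in even powers; mirror symmetry z ↦ −z ⇒ only even powers of z; it's symmetric under x → −x, forcing even powers of x.
Next, checking where it meets the axes: the surface avoids every integer z-axis point in the box.
Finally, these observations pin down the coefficients.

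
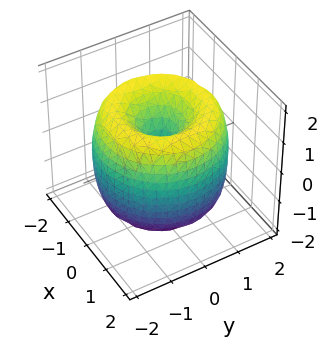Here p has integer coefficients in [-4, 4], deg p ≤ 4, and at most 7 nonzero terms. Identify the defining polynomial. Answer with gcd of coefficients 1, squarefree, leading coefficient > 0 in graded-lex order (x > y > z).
x^4 + 2*x^2*y^2 + y^4 - 3*x^2 - 3*y^2 + z^2

Degree: the shape is more complex than any degree-3 surface, so deg p = 4.
Symmetries: the z-axis is an axis of rotation, so x and y enter only as x² + y².
Against the integer gridlines: one x-axis crossing is at x = 0; one z-axis crossing is at z = 0.
The integer polynomial consistent with all of this is the stated p.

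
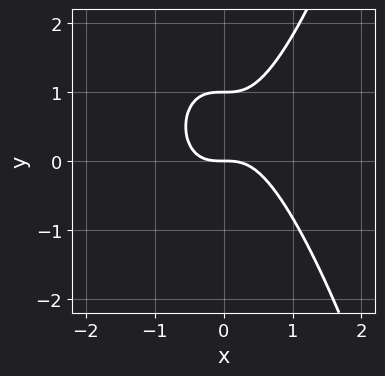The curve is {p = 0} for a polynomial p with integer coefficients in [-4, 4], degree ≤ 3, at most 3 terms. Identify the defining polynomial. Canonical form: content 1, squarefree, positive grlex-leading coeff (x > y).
3*x^3 - 2*y^2 + 2*y

Degree: no degree-2 curve has this shape, so deg p = 3.
Reading off the gridlines: one x-axis crossing is at x = 0; among the integer gridlines, it crosses the y-axis at y ∈ {0, 1}.
Assembling these constraints gives the stated polynomial.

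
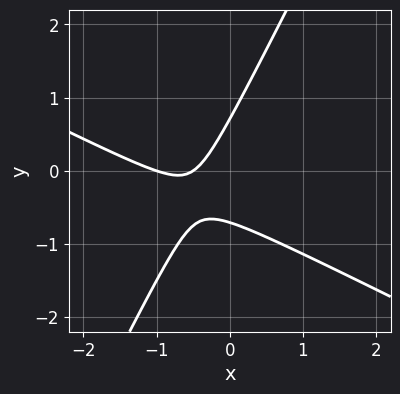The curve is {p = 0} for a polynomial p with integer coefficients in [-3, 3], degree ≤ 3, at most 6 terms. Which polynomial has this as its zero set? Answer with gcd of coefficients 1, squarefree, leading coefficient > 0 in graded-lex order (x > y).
1. The degree is 2 — a generic line meets the curve in up to 2 points.
2. Observable constraints: one x-axis crossing is at x = -1.
3. Matching integer coefficients to the picture gives p.

2*x^2 + 3*x*y - 2*y^2 + 3*x + 1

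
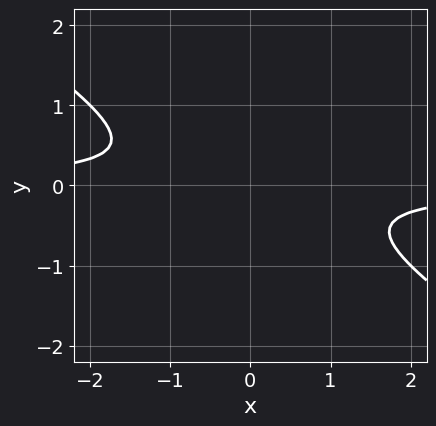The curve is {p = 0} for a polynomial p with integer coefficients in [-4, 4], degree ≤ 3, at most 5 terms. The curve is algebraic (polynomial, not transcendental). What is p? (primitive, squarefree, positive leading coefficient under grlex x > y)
2*x*y + 3*y^2 + 1

The degree is 2 — a generic line meets the curve in up to 2 points.
Against the integer gridlines: it misses every integer gridline on the x-axis; no y-intercept at any integer in the box.
Matching integer coefficients to the picture gives p.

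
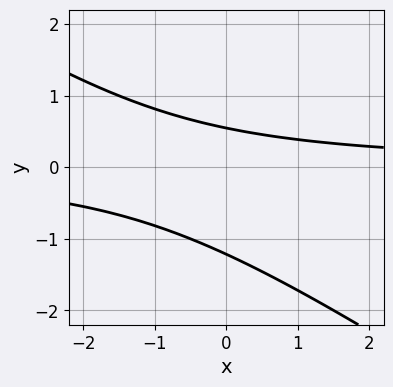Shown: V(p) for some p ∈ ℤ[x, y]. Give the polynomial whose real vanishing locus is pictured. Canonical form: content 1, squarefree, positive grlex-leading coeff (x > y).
deg p = 2. A generic line meets the curve in up to 2 points.
Against the integer gridlines: no x-intercept at any integer in the box.
Putting this together gives p.

2*x*y + 3*y^2 + 2*y - 2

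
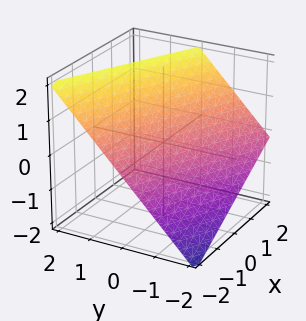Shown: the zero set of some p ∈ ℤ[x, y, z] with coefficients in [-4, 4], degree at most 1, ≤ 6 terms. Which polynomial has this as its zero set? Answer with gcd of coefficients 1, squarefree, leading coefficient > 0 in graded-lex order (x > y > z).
x + 2*y - 2*z + 2

1. Degree: the surface is flat (a plane), so deg p = 1.
2. Observable constraints: it meets the z-axis at z = 1 (among the integer gridlines); it crosses the x-axis at the gridline x = -2.
3. Together with the visible shape, these determine p as stated. Check: (0, -1, 0) on the y-axis lies on the surface, and p(0, -1, 0) = 0. ✓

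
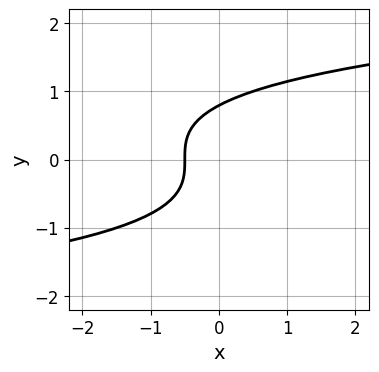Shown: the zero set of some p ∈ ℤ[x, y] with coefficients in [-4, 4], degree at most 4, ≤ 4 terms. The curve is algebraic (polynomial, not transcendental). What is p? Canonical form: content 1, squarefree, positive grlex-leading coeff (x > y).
deg p = 3.
Solving for integer coefficients yields p as stated.

2*y^3 - 2*x - 1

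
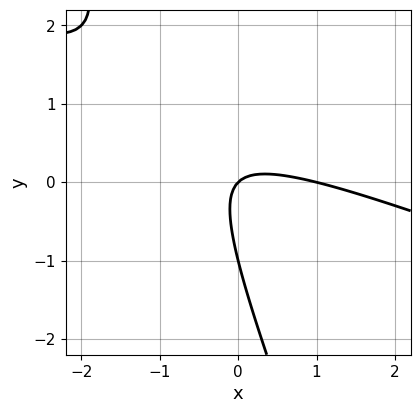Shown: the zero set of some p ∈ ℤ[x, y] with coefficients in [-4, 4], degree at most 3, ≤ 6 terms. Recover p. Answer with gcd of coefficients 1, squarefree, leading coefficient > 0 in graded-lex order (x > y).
x^2 + 3*x*y + y^2 - x + y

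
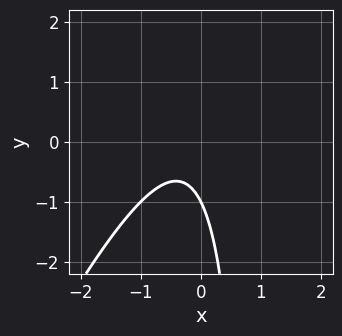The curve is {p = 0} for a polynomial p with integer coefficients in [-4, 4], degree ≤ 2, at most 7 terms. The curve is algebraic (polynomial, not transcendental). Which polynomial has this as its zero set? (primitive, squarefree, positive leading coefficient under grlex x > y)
2*x^2 - x*y + x + y + 1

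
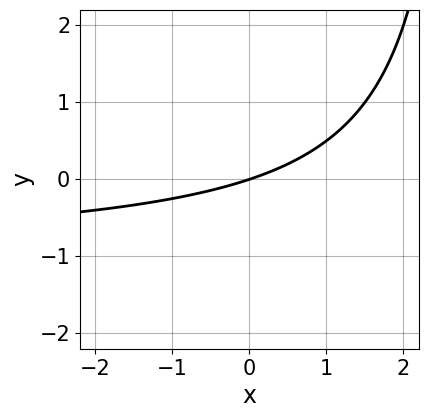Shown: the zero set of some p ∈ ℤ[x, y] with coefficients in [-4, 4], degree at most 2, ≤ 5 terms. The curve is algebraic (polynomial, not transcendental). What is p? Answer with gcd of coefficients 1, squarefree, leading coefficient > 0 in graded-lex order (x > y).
x*y + x - 3*y

(a) The degree is 2 — a generic line meets the curve in up to 2 points.
(b) Reading off the gridlines: it crosses the x-axis at the gridline x = 0; it crosses the y-axis at the gridline y = 0.
(c) Solving for integer coefficients yields p as stated.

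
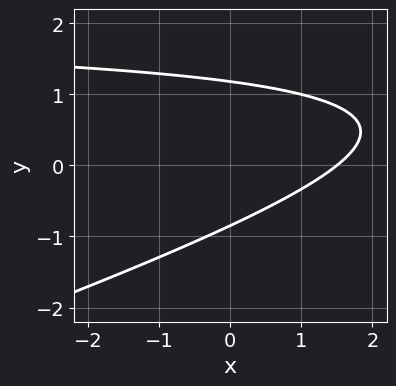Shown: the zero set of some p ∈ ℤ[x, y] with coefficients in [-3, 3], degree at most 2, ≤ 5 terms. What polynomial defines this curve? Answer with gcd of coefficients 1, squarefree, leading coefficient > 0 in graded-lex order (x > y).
1. deg p = 2. No degree-1 curve has this shape.
2. Putting this together gives p.

x*y - 3*y^2 - 2*x + y + 3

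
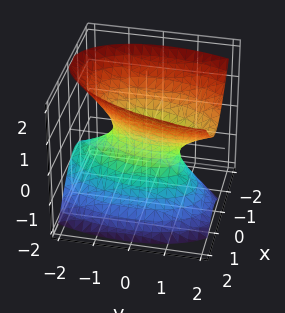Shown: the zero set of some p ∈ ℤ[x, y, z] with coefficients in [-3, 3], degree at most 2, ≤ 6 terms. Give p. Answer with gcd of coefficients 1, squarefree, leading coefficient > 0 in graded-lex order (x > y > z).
3*x^2 - x*y + y^2 - y*z - 2*z^2 - 1

1. deg p = 2. The shape is more complex than any degree-1 surface.
2. From the visible intercepts: the y-axis gridline crossings are at y ∈ {-1, 1}; no z-intercept at any integer in the box.
3. Assembling these constraints gives the stated polynomial.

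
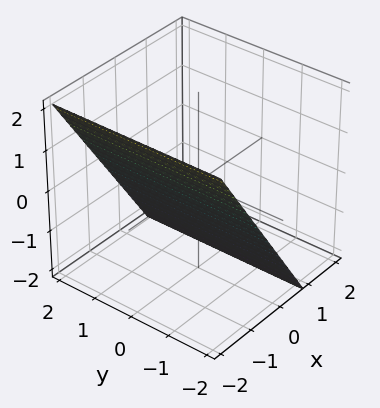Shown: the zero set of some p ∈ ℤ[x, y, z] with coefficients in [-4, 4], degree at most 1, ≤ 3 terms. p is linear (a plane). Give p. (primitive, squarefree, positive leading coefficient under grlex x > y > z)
The degree is 1 — the surface is flat (a plane).
From the visible intercepts: one z-axis crossing is at z = -1; the surface avoids every integer y-axis point in the box.
Assembling these constraints gives the stated polynomial.

3*x + 2*z + 2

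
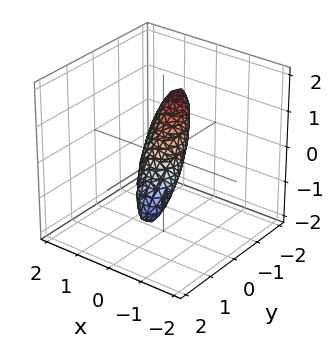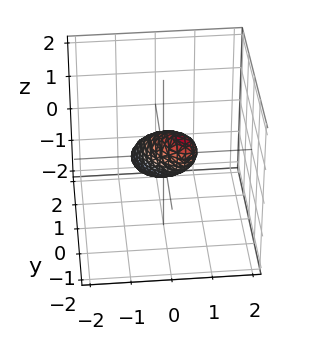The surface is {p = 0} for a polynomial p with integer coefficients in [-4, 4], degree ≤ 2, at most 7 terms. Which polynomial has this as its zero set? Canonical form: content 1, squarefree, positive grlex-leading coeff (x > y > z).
First, degree: the shape is more complex than any degree-1 surface, so deg p = 2.
Finally, the integer polynomial consistent with all of this is the stated p.

3*x^2 + 2*x*y + 2*y^2 + 3*y*z + 2*z^2 - 1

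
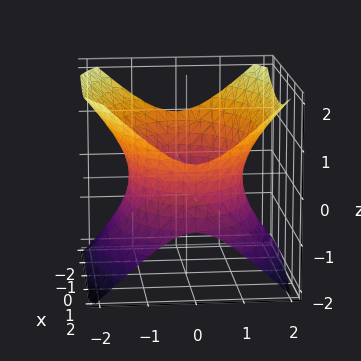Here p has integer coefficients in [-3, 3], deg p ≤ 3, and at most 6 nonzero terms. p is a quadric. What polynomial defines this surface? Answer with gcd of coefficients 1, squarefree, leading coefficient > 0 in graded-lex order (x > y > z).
x^2 + 2*y^2 - 2*z^2 - 3

(a) deg p = 2. One connected sheet with a waist; a quadric.
(b) Symmetries: mirror symmetry y ↦ −y ⇒ only even powers of y; the x ↦ −x reflection is a symmetry, so x appears only in even powers; the z ↦ −z reflection is a symmetry, so z appears only in even powers.
(c) Against the integer gridlines: it misses every integer gridline on the z-axis.
(d) Putting this together gives p.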